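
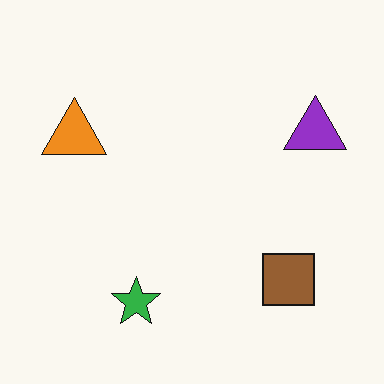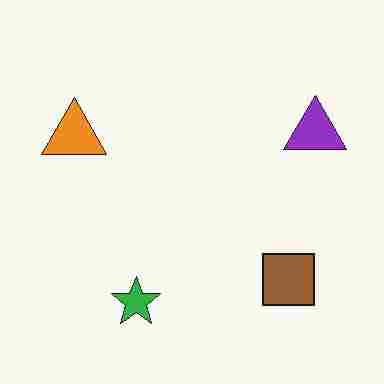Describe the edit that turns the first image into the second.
The transformation is: heavily JPEG-compressed with obvious blocking artifacts.

Blocky 8×8 compression artifacts appear around shape edges and the flat background shows ringing — characteristic JPEG degradation.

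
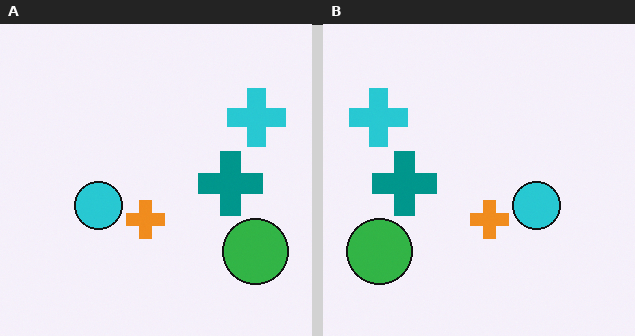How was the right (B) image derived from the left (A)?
This is the original image flipped horizontally (left ↔ right).

The cyan cross is in the top-right of the left (A) image and the top-left of the right (B) — shapes on opposite sides of the vertical midline have swapped in a mirror flip.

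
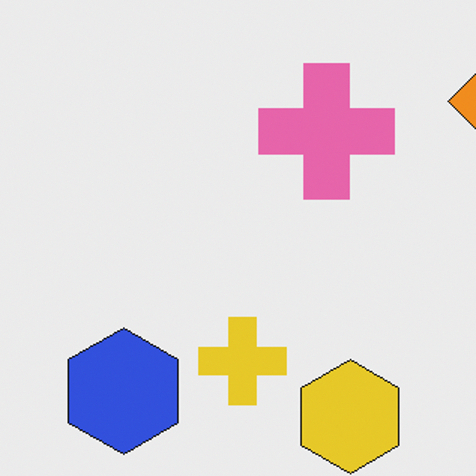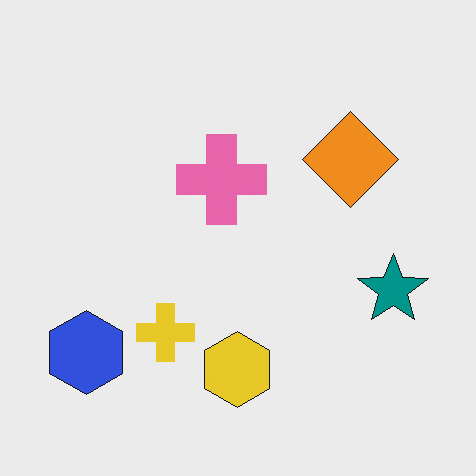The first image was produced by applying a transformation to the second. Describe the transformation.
The first image is the second cropped to a modestly smaller region and rescaled.

The visible shapes are larger and the field of view is narrower; shapes near the original edges may be partly or wholly outside the frame — a crop-and-rescale.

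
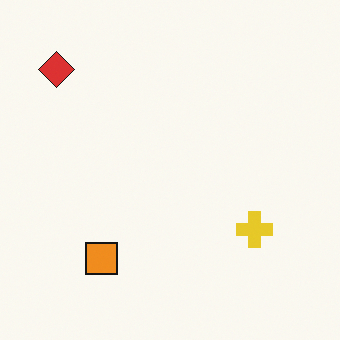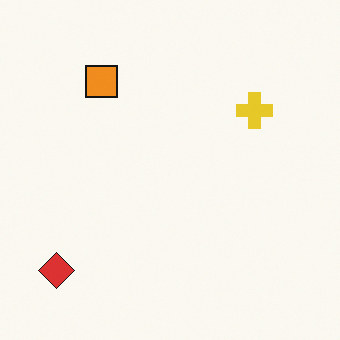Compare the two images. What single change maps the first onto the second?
The image was flipped vertically (top ↔ bottom).

The red diamond is in the top-left of the first image and the bottom-left of the second — shapes on opposite sides of the horizontal midline have swapped in a mirror flip.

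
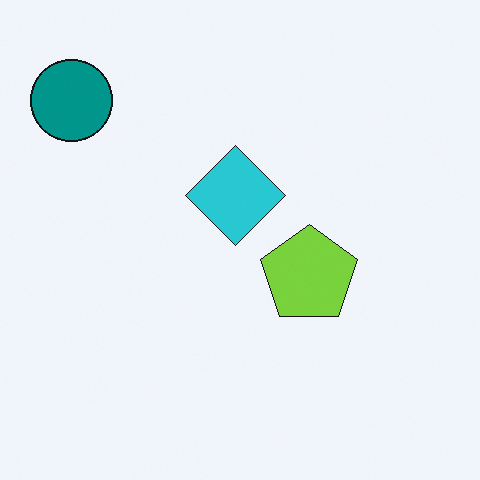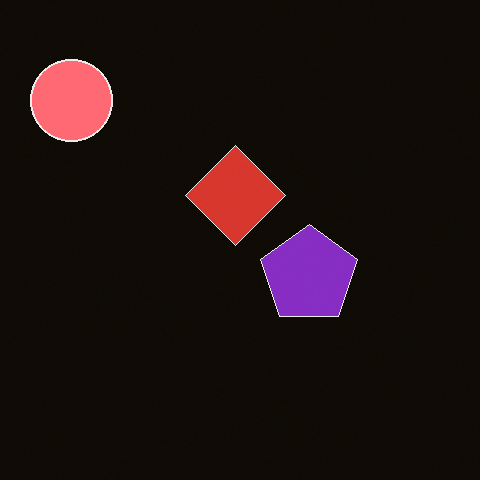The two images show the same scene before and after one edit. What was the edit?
The second image is the first color-inverted (negative).

The light background has become dark and every shape's color is its complement — a photographic negative.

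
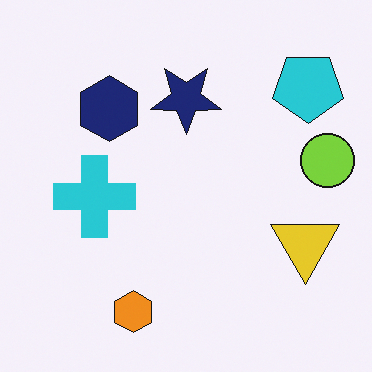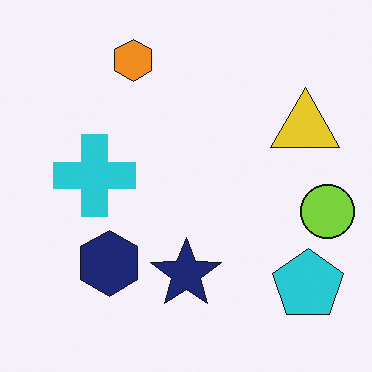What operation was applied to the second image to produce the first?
The first image is the second flipped vertically (top ↔ bottom).

The orange hexagon is in the top of the second image and the bottom of the first — shapes on opposite sides of the horizontal midline have swapped in a mirror flip.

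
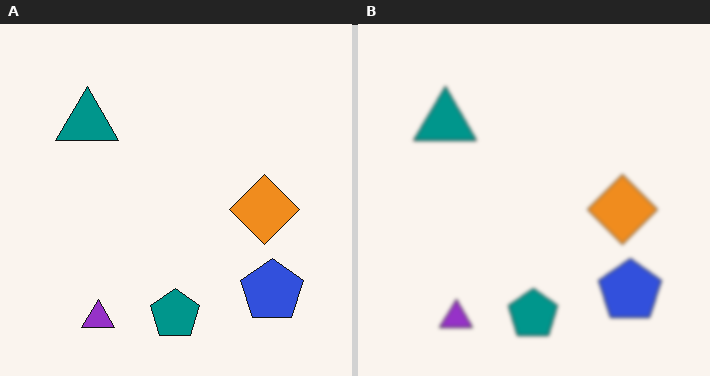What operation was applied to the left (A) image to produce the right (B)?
It was lightly blurred.

Shape edges and outlines are uniformly softened across the whole image.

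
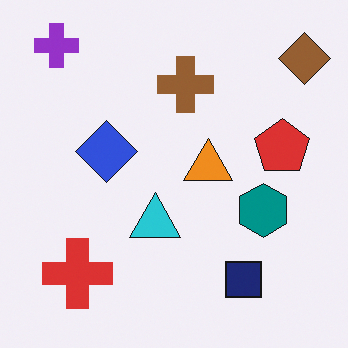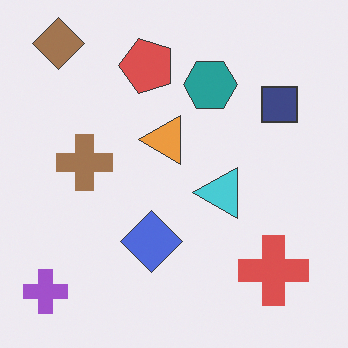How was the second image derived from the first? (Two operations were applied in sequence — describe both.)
Rotated 90° counter-clockwise, then given slightly reduced contrast.

The purple cross sits in the top-left of the first image and the bottom-left of the second — consistent with a whole-image 90° counter-clockwise rotation. Tones are pushed toward mid-grey across the whole image — a global contrast change.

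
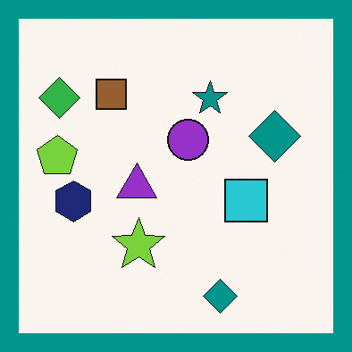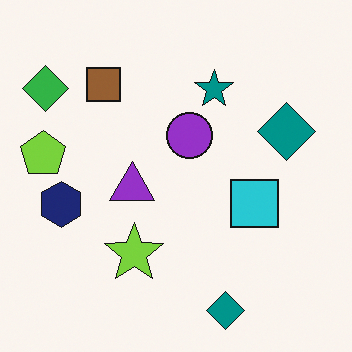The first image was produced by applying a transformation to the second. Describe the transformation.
The first image is the second framed with a teal border.

A solid teal frame runs around the edge of the first image, with the content slightly shrunk inside it.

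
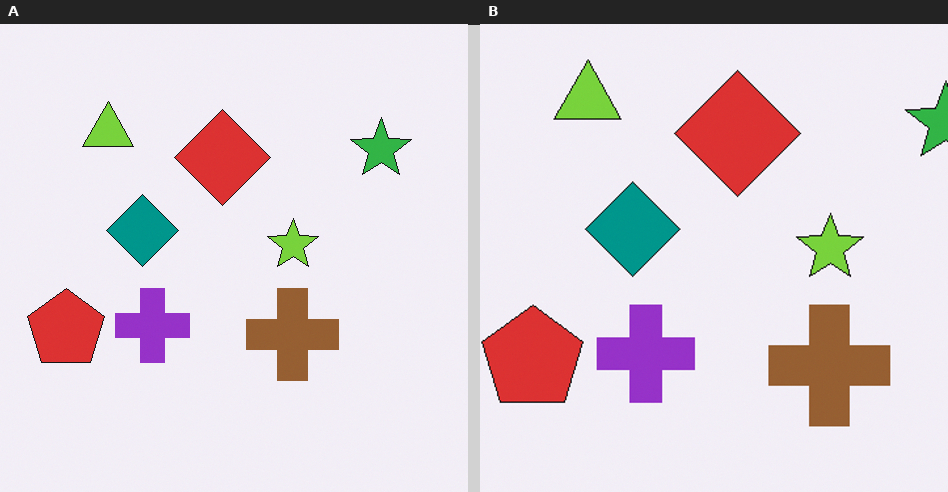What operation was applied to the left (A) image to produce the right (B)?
The right (B) image is the left (A) cropped slightly and scaled back up.

The visible shapes are larger and the field of view is narrower; shapes near the original edges may be partly or wholly outside the frame — a crop-and-rescale.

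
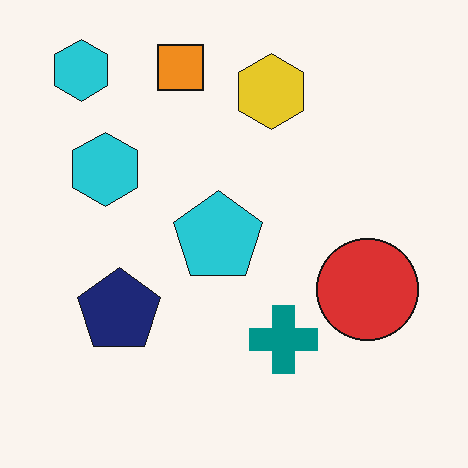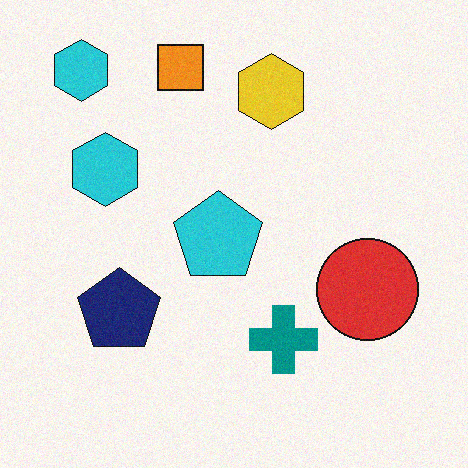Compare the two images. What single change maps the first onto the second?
The second image is the first degraded with subtle gaussian noise.

Random speckle covers the whole image, including the flat background.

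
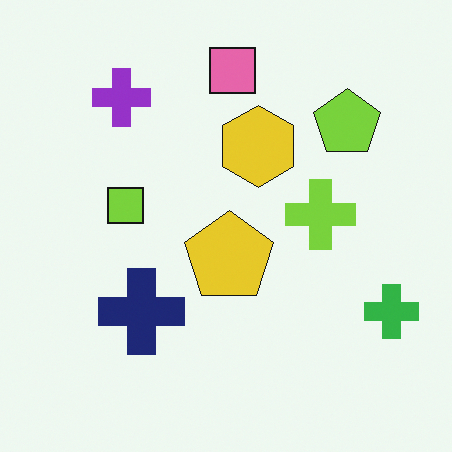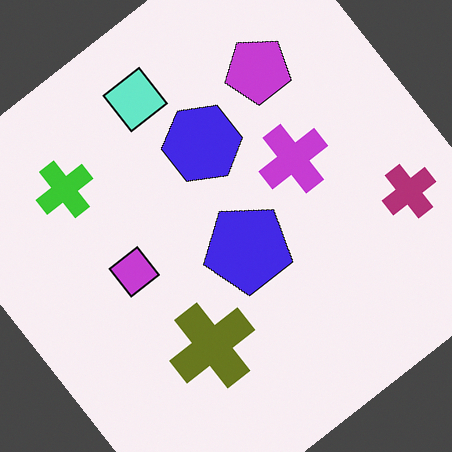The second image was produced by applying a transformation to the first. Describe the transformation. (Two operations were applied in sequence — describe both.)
Rotated counter-clockwise by a large amount — several tens of degrees, then hue-shifted by a large amount.

Every shape is tilted by the same angle and the image corners show triangular fill wedges — a whole-image rotation by a non-right angle. Every shape's color has rotated by the same amount around the hue wheel — a uniform hue shift.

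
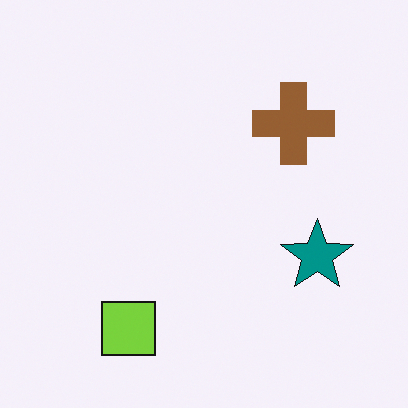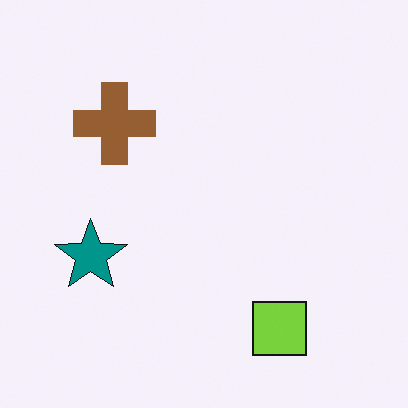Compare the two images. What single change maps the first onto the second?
Flipped horizontally (left ↔ right).

The teal star is in the right of the first image and the left of the second — shapes on opposite sides of the vertical midline have swapped in a mirror flip.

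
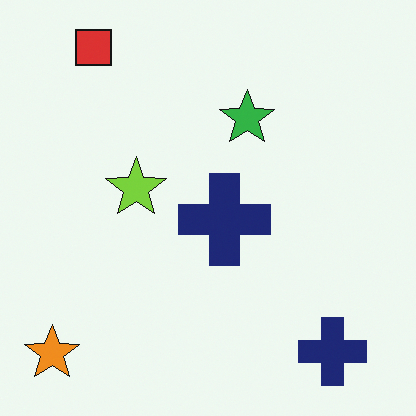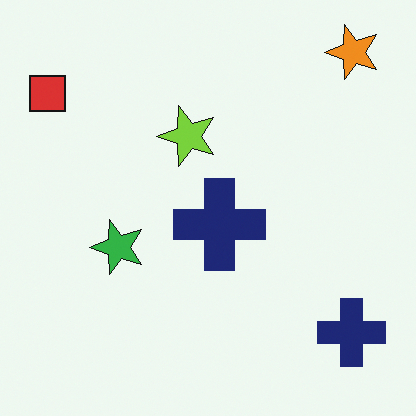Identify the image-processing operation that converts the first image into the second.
The second image is the first transposed (reflected across the top-left ↔ bottom-right diagonal).

Shapes have swapped their row and column positions — what was in the top-right is now in the bottom-left — a diagonal reflection.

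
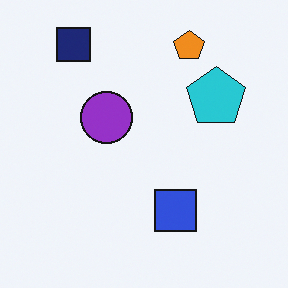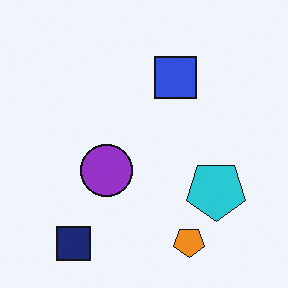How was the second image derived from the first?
This is the original image flipped vertically (top ↔ bottom).

The navy square is in the top-left of the first image and the bottom-left of the second — shapes on opposite sides of the horizontal midline have swapped in a mirror flip.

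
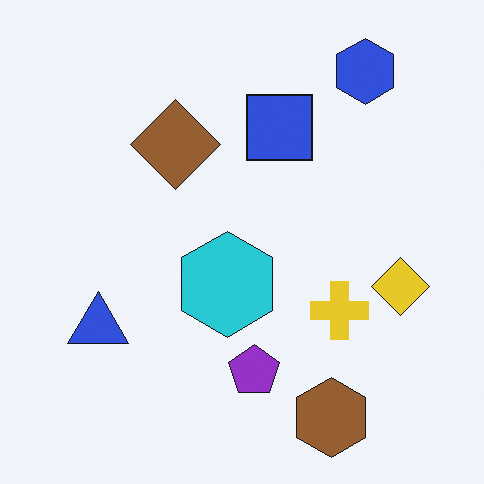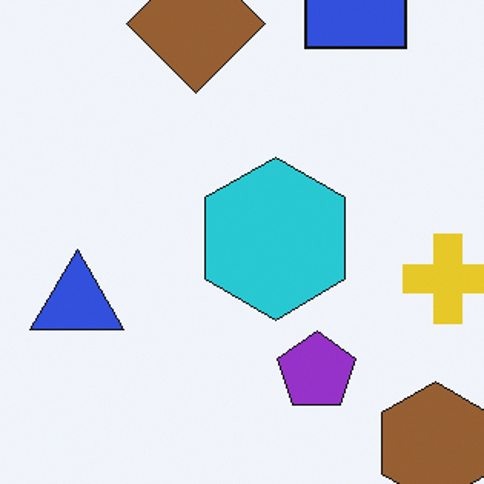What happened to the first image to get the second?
The second image is the first cropped to a modestly smaller region and rescaled.

The visible shapes are larger and the field of view is narrower; shapes near the original edges may be partly or wholly outside the frame — a crop-and-rescale.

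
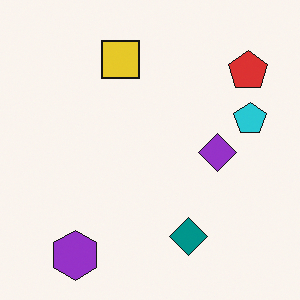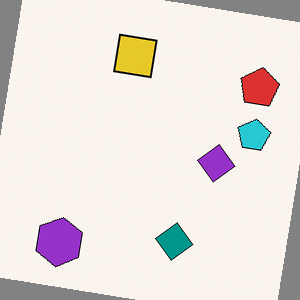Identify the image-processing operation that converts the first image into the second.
The image was rotated clockwise by a few degrees.

Every shape is tilted by the same angle and the image corners show triangular fill wedges — a whole-image rotation by a non-right angle.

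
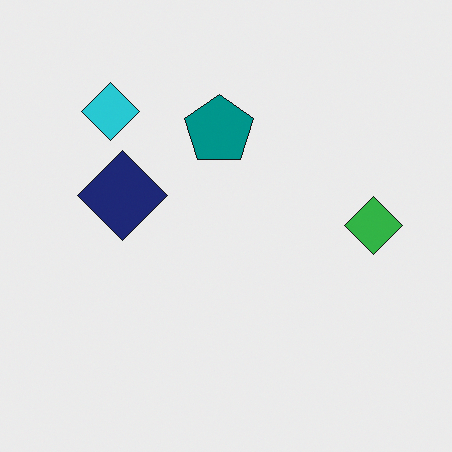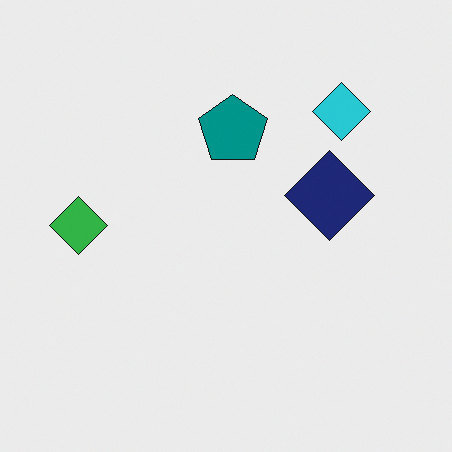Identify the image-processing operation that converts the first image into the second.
The transformation is: flipped horizontally (left ↔ right).

The green diamond is in the right of the first image and the left of the second — shapes on opposite sides of the vertical midline have swapped in a mirror flip.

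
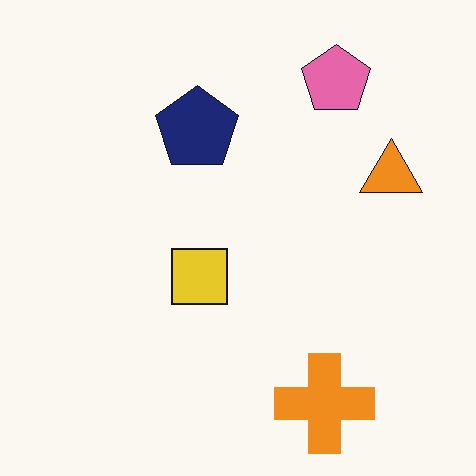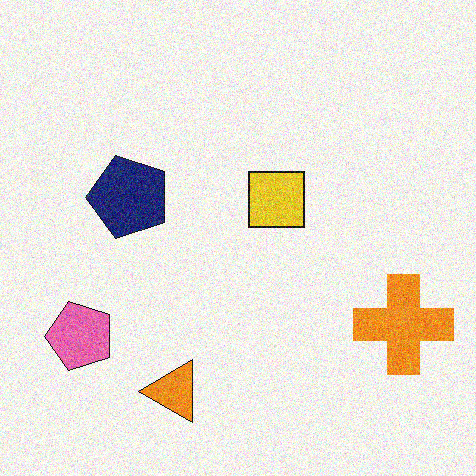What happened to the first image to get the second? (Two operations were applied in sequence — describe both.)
The image was transposed (reflected across the top-left ↔ bottom-right diagonal), then degraded with moderate additive noise.

Shapes have swapped their row and column positions — what was in the top-right is now in the bottom-left — a diagonal reflection. Random speckle covers the whole image, including the flat background.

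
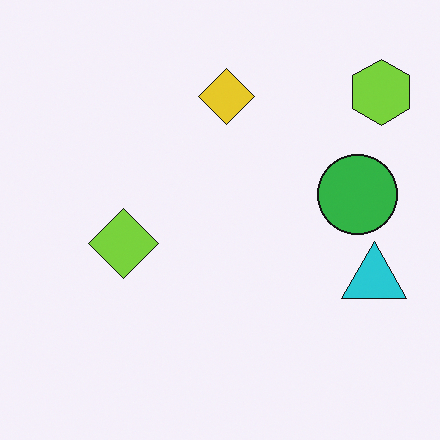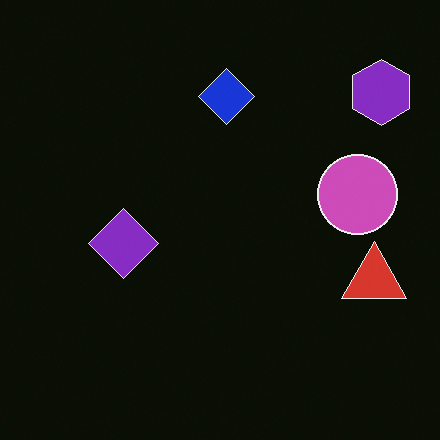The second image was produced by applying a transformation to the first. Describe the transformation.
The image was color-inverted (negative).

The light background has become dark and every shape's color is its complement — a photographic negative.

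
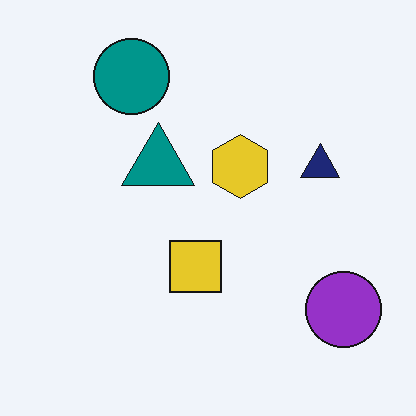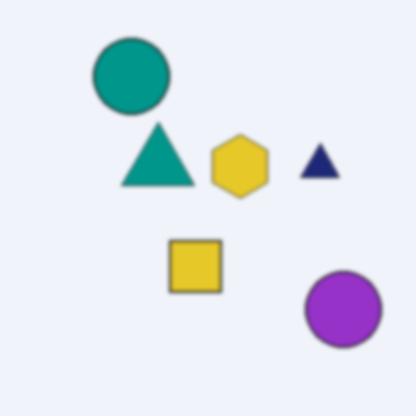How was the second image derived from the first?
The transformation is: given a subtle gaussian blur.

Shape edges and outlines are uniformly softened across the whole image.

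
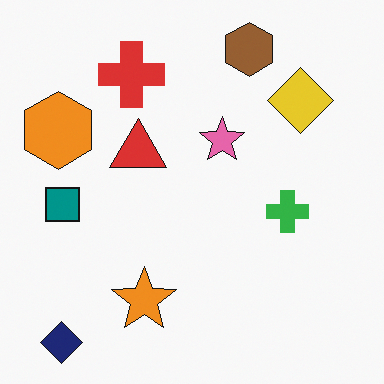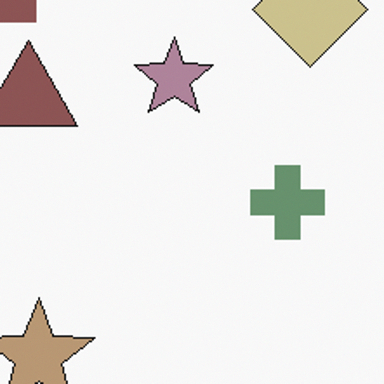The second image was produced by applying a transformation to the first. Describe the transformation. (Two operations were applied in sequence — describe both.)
The image was heavily desaturated, then cropped tightly and scaled back up.

All colors are more muted and greyish — a global saturation change. The visible shapes are larger and the field of view is narrower; shapes near the original edges may be partly or wholly outside the frame — a crop-and-rescale.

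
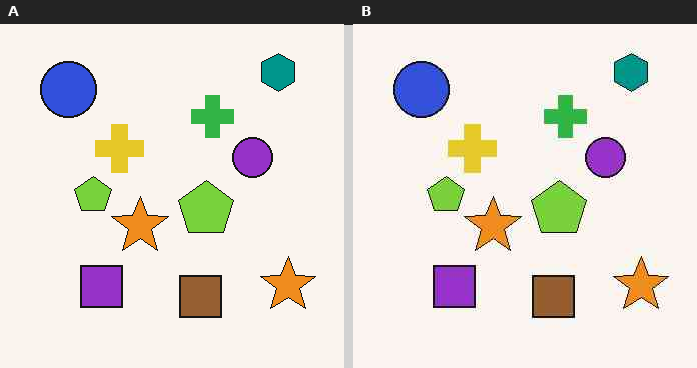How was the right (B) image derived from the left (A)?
The right (B) image is the left (A) JPEG-compressed with visible artifacts.

Blocky 8×8 compression artifacts appear around shape edges and the flat background shows ringing — characteristic JPEG degradation.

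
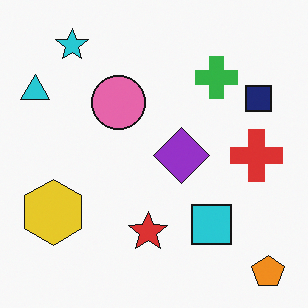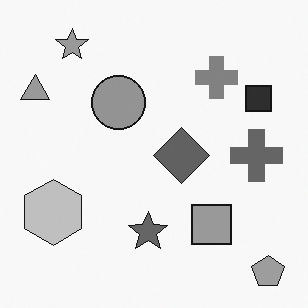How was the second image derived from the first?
The second image is the first converted to grayscale.

All color is removed — every shape is now a shade of grey.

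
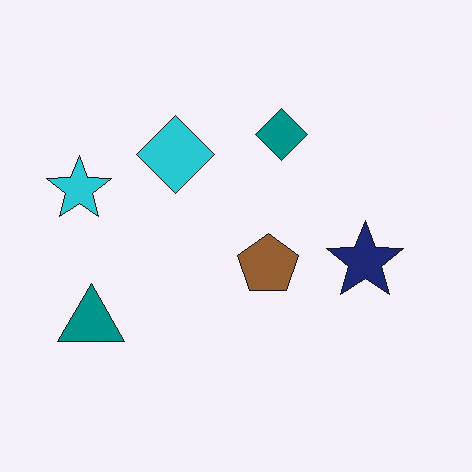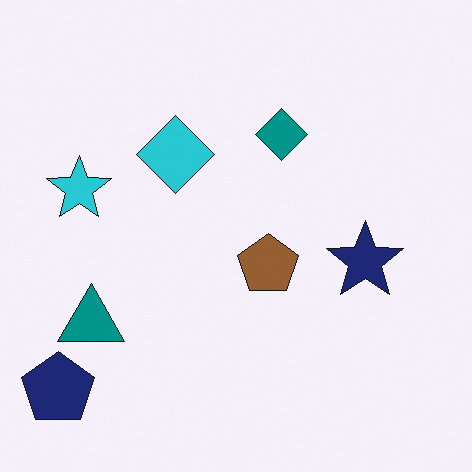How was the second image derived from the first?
The second image is the first overlaid with an additional navy pentagon.

A navy pentagon appears in the second image that is absent from the first.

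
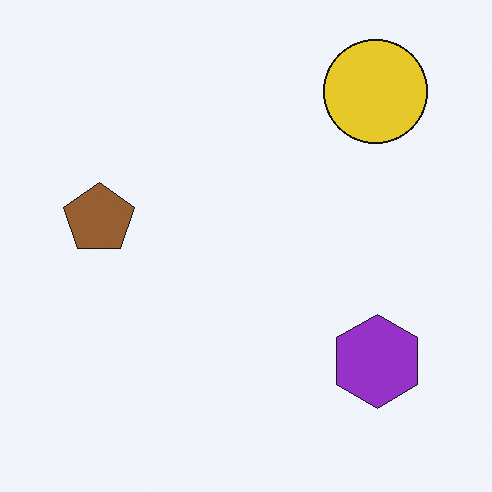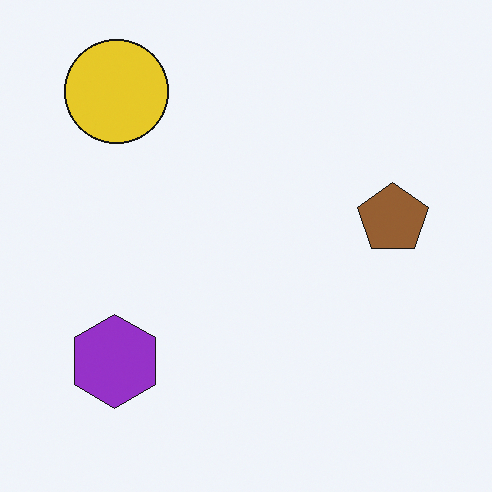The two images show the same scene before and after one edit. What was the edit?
Flipped horizontally (left ↔ right).

The brown pentagon is in the left of the first image and the right of the second — shapes on opposite sides of the vertical midline have swapped in a mirror flip.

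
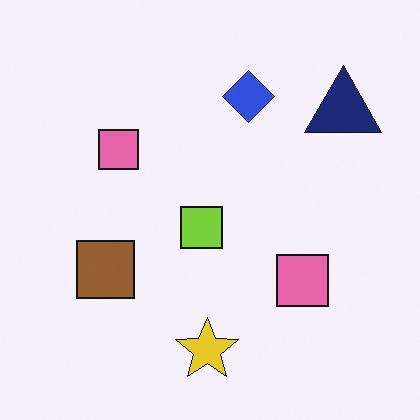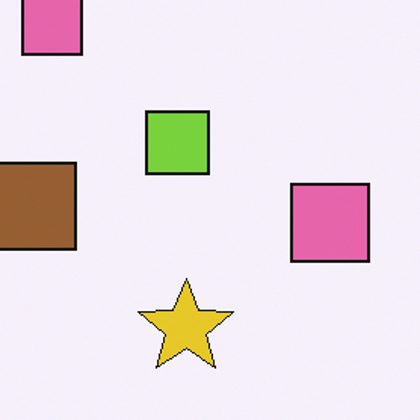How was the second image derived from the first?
Cropped to a modestly smaller region and rescaled.

The visible shapes are larger and the field of view is narrower; shapes near the original edges may be partly or wholly outside the frame — a crop-and-rescale.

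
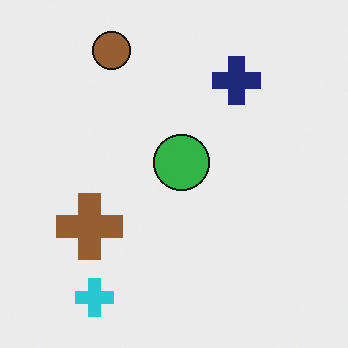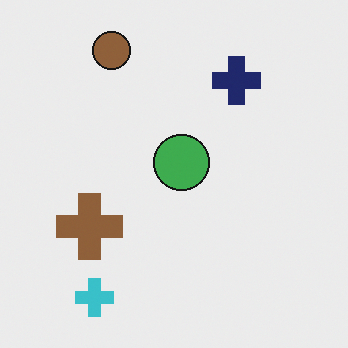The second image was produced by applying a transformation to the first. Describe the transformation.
The second image is the first slightly desaturated.

All colors are more muted and greyish — a global saturation change.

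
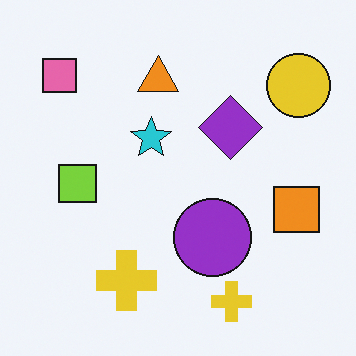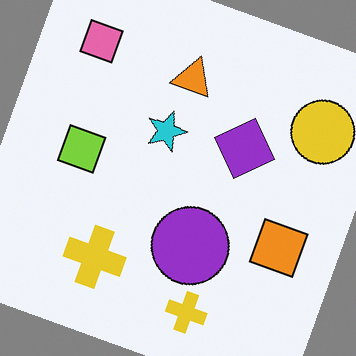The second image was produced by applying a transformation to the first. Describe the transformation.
The transformation is: rotated clockwise by a clearly visible amount.

Every shape is tilted by the same angle and the image corners show triangular fill wedges — a whole-image rotation by a non-right angle.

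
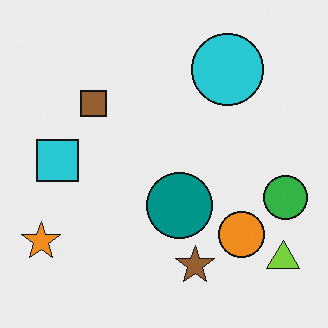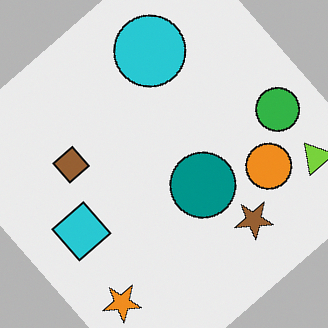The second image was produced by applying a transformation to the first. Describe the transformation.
It was rotated counter-clockwise by a large amount — several tens of degrees.

Every shape is tilted by the same angle and the image corners show triangular fill wedges — a whole-image rotation by a non-right angle.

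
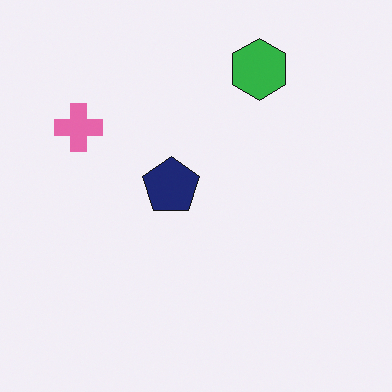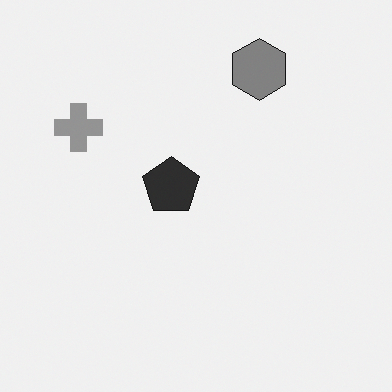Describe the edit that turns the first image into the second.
It was converted to grayscale.

All color is removed — every shape is now a shade of grey.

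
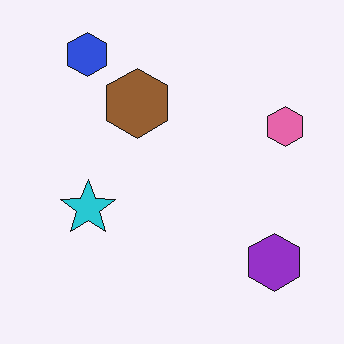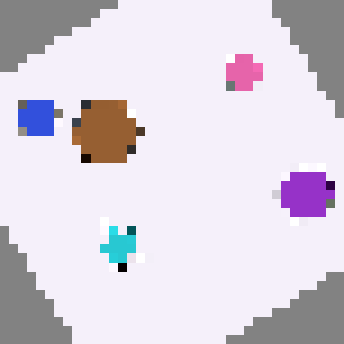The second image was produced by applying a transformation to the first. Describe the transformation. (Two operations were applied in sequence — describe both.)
Rotated counter-clockwise by a large amount — several tens of degrees, then heavily pixelated into large blocks.

Every shape is tilted by the same angle and the image corners show triangular fill wedges — a whole-image rotation by a non-right angle. Shapes are reduced to large square blocks; fine edges and outlines are lost — a downscale-then-upscale (mosaic) effect.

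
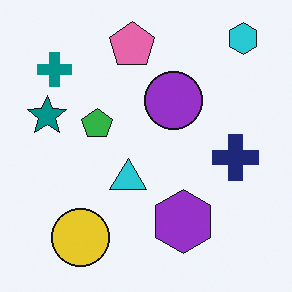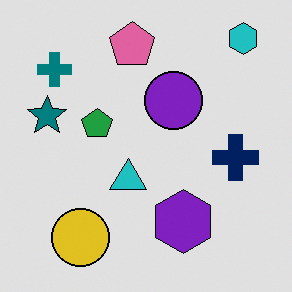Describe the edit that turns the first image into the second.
Posterized to a reduced palette.

Each flat color has snapped to a coarser quantized level — most visibly, the near-white background has dropped to a flat grey.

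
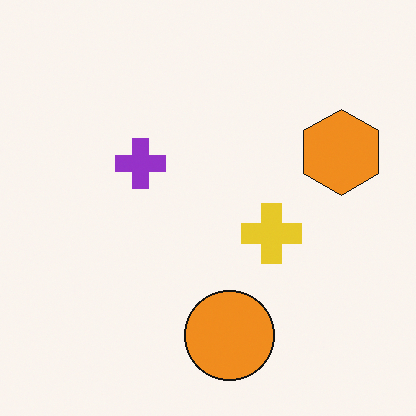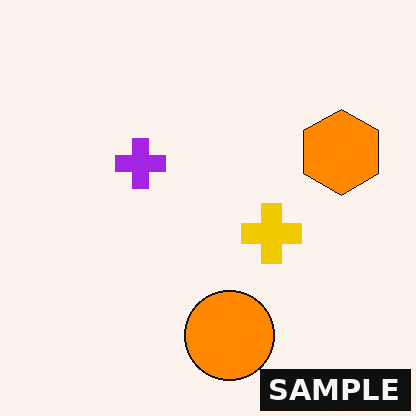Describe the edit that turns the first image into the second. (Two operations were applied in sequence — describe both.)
Slightly oversaturated, then watermarked with the text "SAMPLE" in the lower-right corner.

All colors are more vivid — a global saturation change. A dark label reading "SAMPLE" appears in the lower-right corner.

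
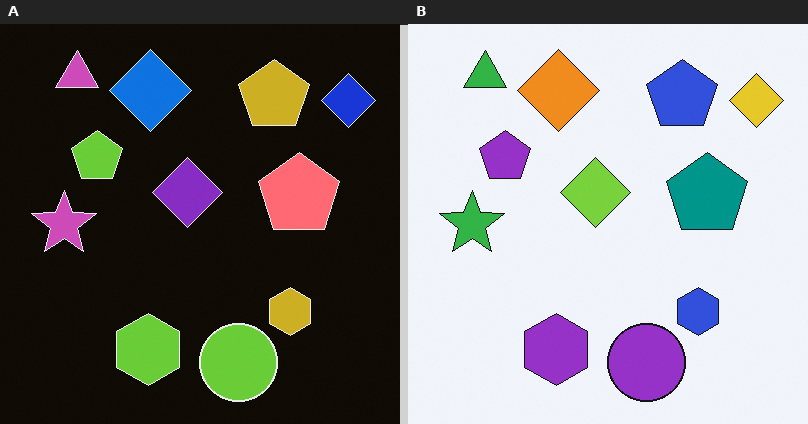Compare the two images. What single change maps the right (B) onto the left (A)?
The image was color-inverted (negative).

The light background has become dark and every shape's color is its complement — a photographic negative.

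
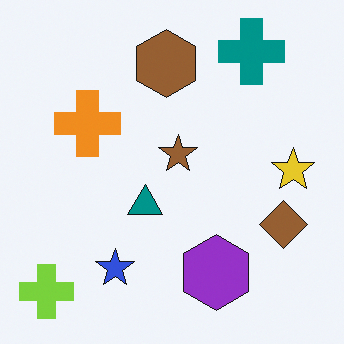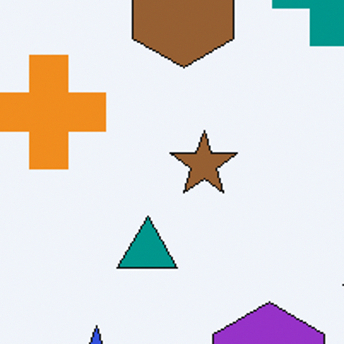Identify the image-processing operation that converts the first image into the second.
The transformation is: cropped to a noticeably smaller region and rescaled.

The visible shapes are larger and the field of view is narrower; shapes near the original edges may be partly or wholly outside the frame — a crop-and-rescale.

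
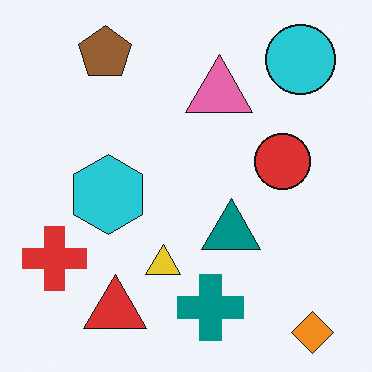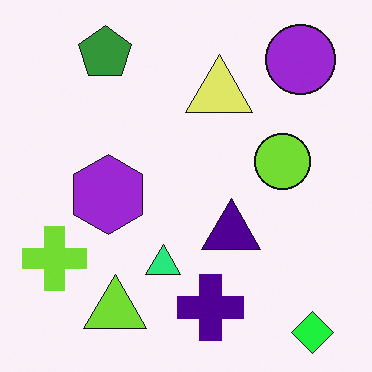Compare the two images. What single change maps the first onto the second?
The second image is the first hue-shifted through roughly a third of the color wheel.

Every shape's color has rotated by the same amount around the hue wheel — a uniform hue shift.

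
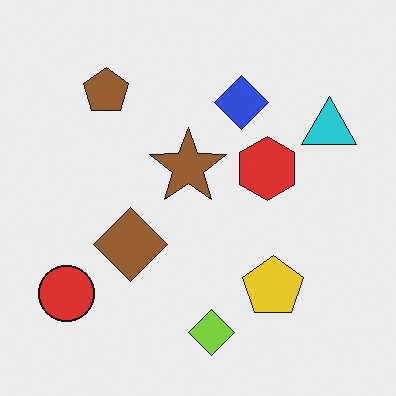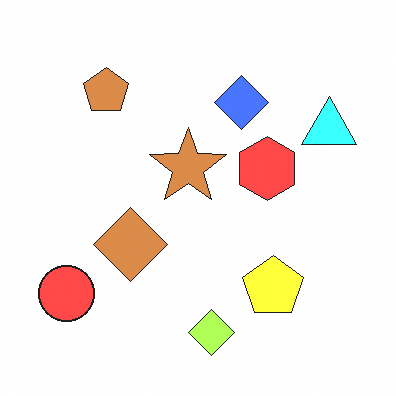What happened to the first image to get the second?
The image was noticeably brightened.

Every pixel — background and shapes alike — is uniformly brightened.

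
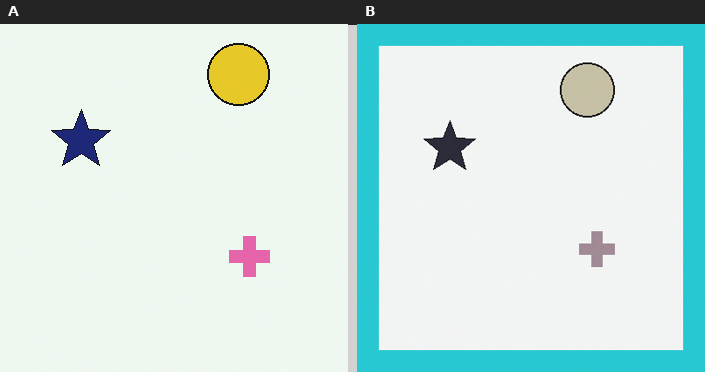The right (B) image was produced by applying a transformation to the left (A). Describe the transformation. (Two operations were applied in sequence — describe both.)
This is the original image heavily desaturated, then framed with a cyan border.

All colors are more muted and greyish — a global saturation change. A solid cyan frame runs around the edge of the right (B) image, with the content slightly shrunk inside it.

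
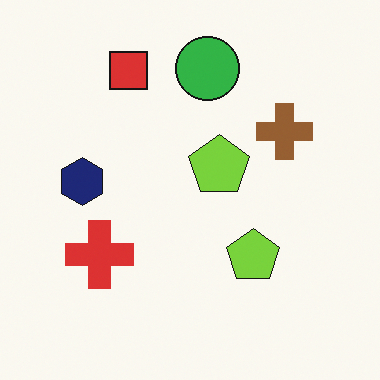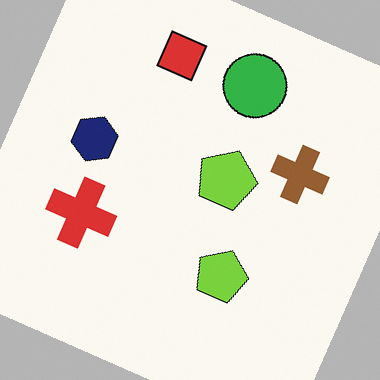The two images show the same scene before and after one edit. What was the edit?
The transformation is: rotated clockwise by a moderate amount.

Every shape is tilted by the same angle and the image corners show triangular fill wedges — a whole-image rotation by a non-right angle.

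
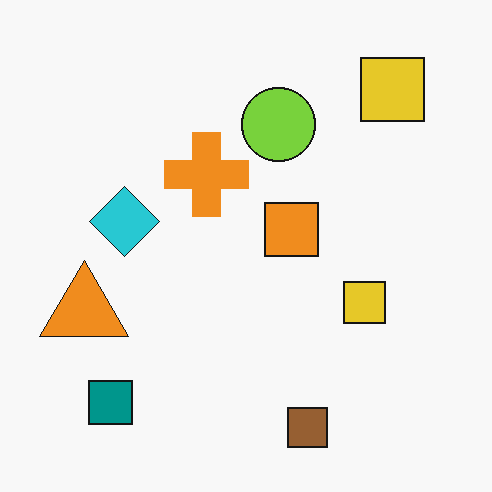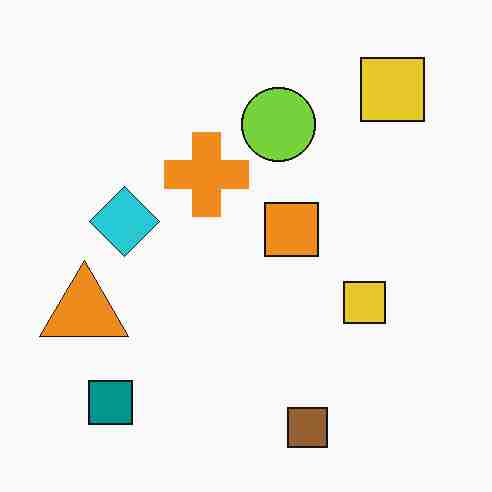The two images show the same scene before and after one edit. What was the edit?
The second image is the first degraded with heavy JPEG compression.

Blocky 8×8 compression artifacts appear around shape edges and the flat background shows ringing — characteristic JPEG degradation.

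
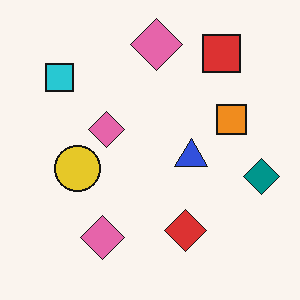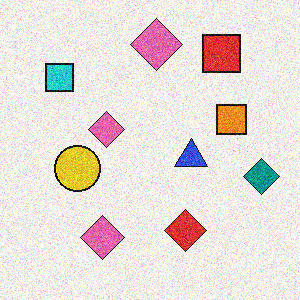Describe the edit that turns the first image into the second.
The second image is the first degraded with visible gaussian noise.

Random speckle covers the whole image, including the flat background.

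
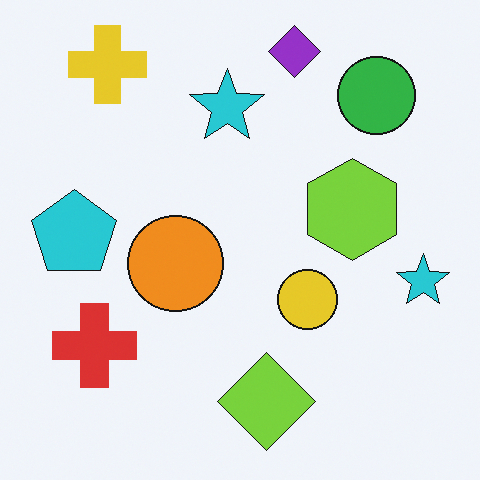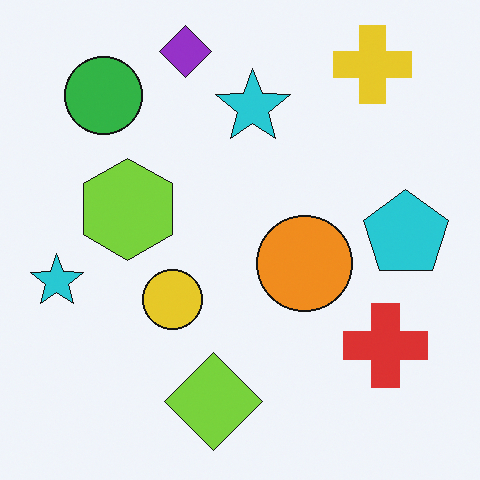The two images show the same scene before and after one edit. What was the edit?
The image was flipped horizontally (left ↔ right).

The cyan pentagon is in the left of the first image and the right of the second — shapes on opposite sides of the vertical midline have swapped in a mirror flip.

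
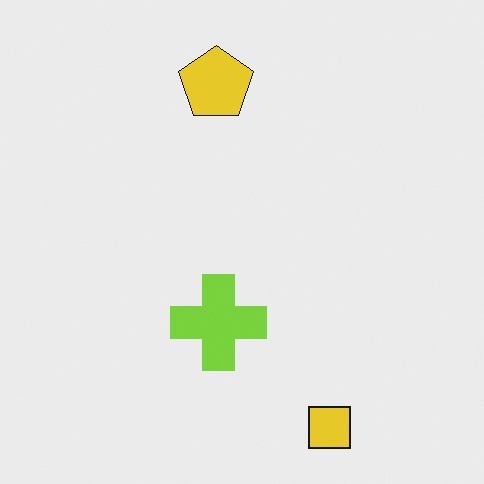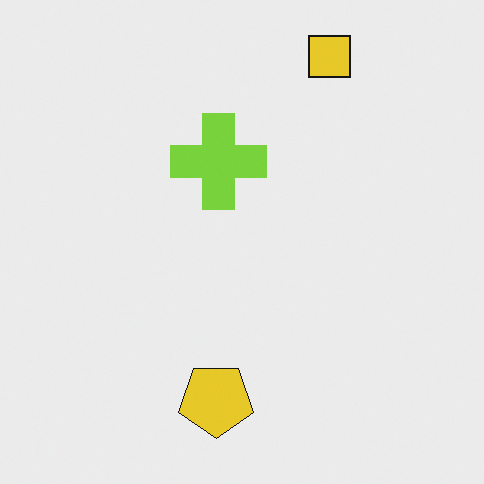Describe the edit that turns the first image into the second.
The transformation is: flipped vertically (top ↔ bottom).

The yellow square is in the bottom-right of the first image and the top-right of the second — shapes on opposite sides of the horizontal midline have swapped in a mirror flip.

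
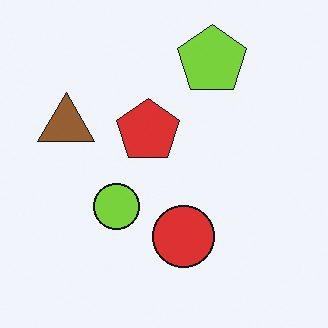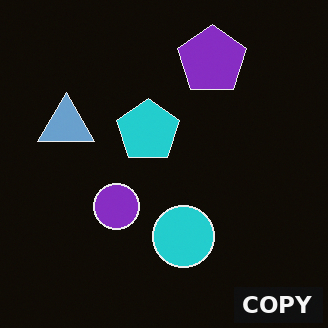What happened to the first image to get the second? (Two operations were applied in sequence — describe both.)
It was color-inverted (negative), then watermarked with the text "COPY" in the lower-right corner.

The light background has become dark and every shape's color is its complement — a photographic negative. A dark label reading "COPY" appears in the lower-right corner.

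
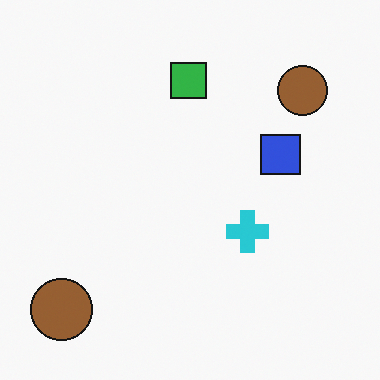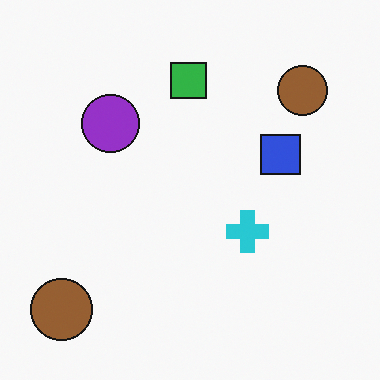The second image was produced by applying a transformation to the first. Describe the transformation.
The second image is the first overlaid with an additional purple circle.

A purple circle appears in the second image that is absent from the first.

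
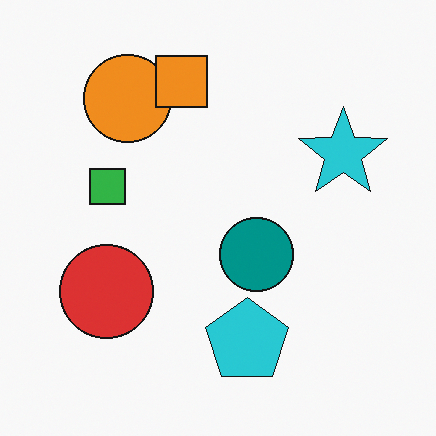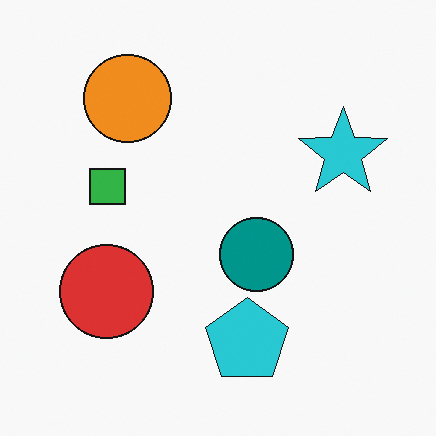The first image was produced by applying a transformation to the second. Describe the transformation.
The transformation is: overlaid with an additional orange square.

An orange square appears in the first image that is absent from the second.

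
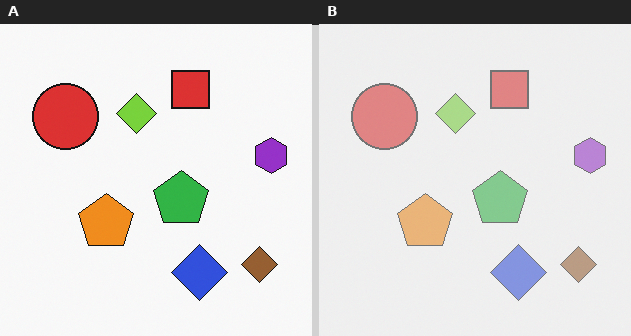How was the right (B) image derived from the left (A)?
The image was given much lower contrast.

Tones are pushed toward mid-grey across the whole image — a global contrast change.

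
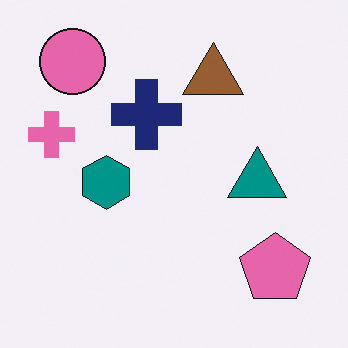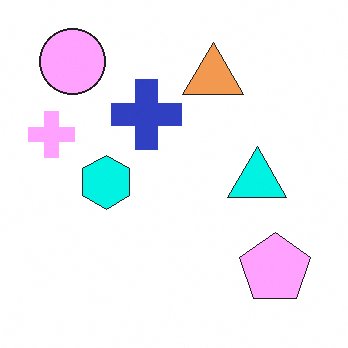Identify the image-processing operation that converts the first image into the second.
This is the original image brightened a lot.

Every pixel — background and shapes alike — is uniformly brightened.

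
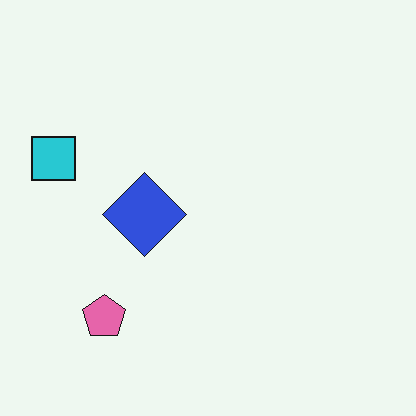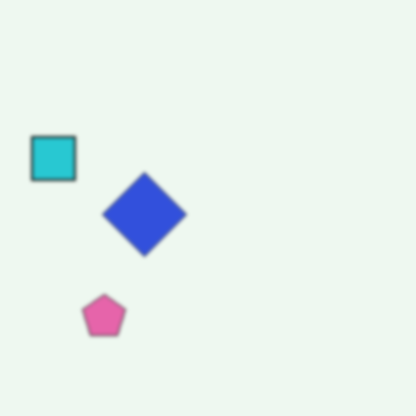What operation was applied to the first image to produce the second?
The image was slightly softened.

Shape edges and outlines are uniformly softened across the whole image.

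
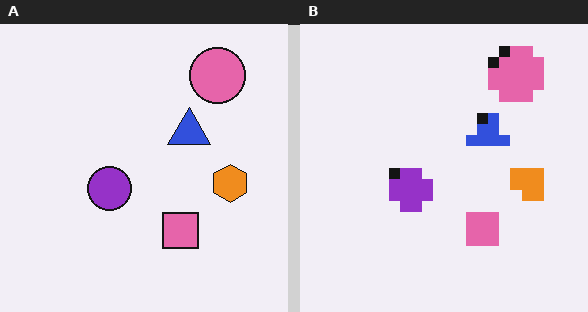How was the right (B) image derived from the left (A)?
The transformation is: heavily pixelated into large blocks.

Shapes are reduced to large square blocks; fine edges and outlines are lost — a downscale-then-upscale (mosaic) effect.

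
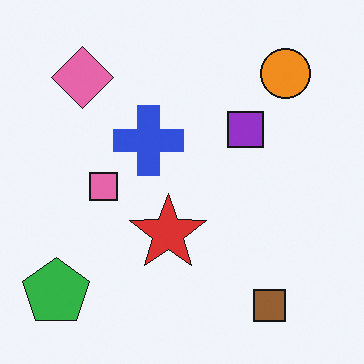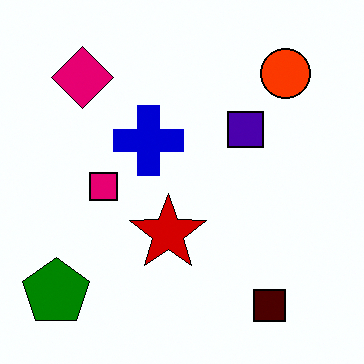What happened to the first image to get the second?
It was boosted in contrast.

Tones are pushed away from mid-grey across the whole image — a global contrast change.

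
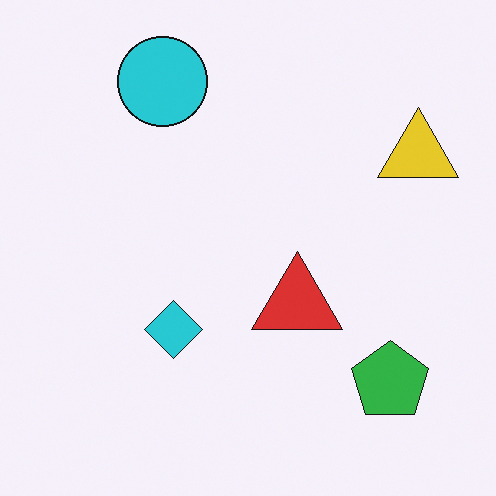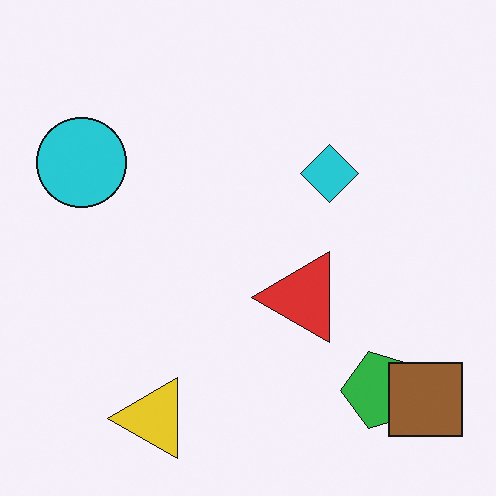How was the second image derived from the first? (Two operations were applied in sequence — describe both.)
Transposed (reflected across the top-left ↔ bottom-right diagonal), then overlaid with an additional brown square.

Shapes have swapped their row and column positions — what was in the top-right is now in the bottom-left — a diagonal reflection. A brown square appears in the second image that is absent from the first.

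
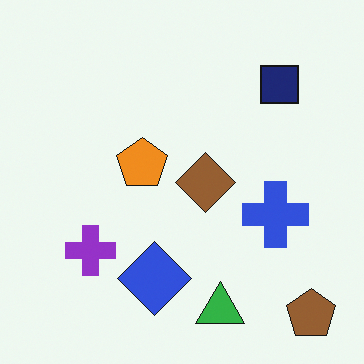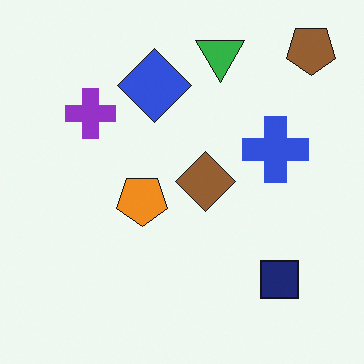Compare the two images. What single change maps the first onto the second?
This is the original image flipped vertically (top ↔ bottom).

The brown pentagon is in the bottom-right of the first image and the top-right of the second — shapes on opposite sides of the horizontal midline have swapped in a mirror flip.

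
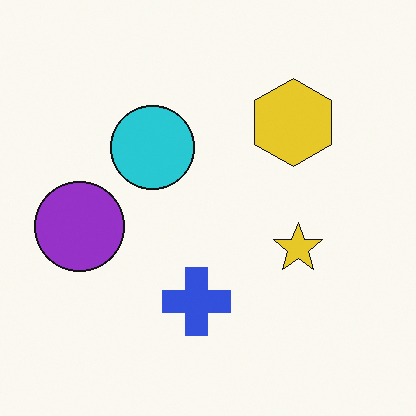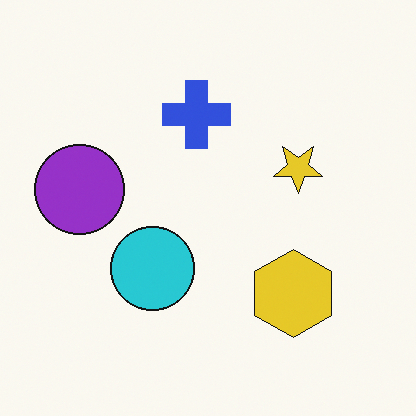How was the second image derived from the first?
This is the original image flipped vertically (top ↔ bottom).

The blue cross is in the bottom of the first image and the top of the second — shapes on opposite sides of the horizontal midline have swapped in a mirror flip.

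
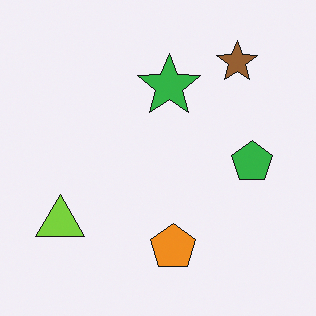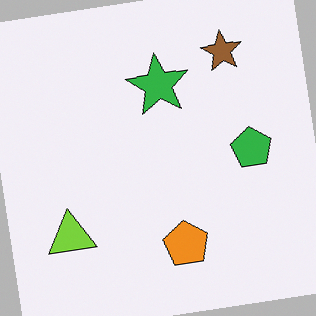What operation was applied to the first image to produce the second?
The image was rotated counter-clockwise by a slight angle.

Every shape is tilted by the same angle and the image corners show triangular fill wedges — a whole-image rotation by a non-right angle.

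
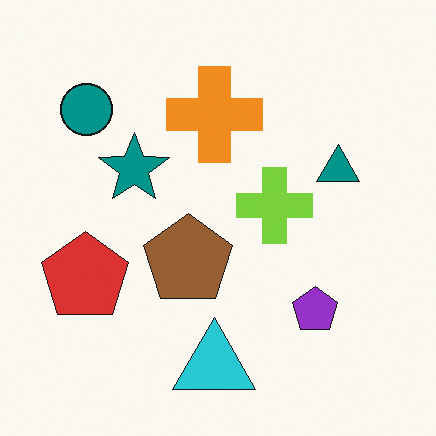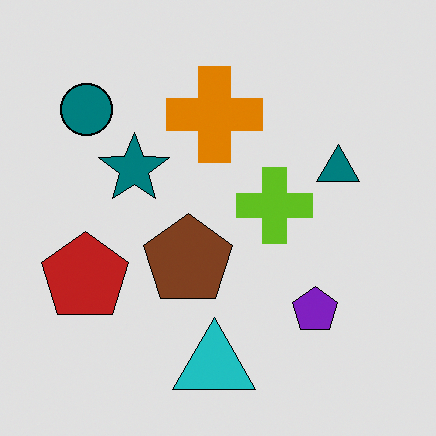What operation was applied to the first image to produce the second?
This is the original image moderately posterized.

Each flat color has snapped to a coarser quantized level — most visibly, the near-white background has dropped to a flat grey.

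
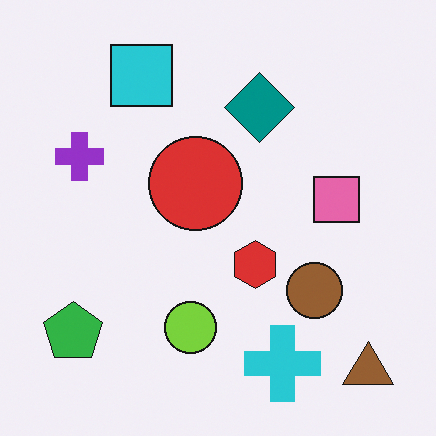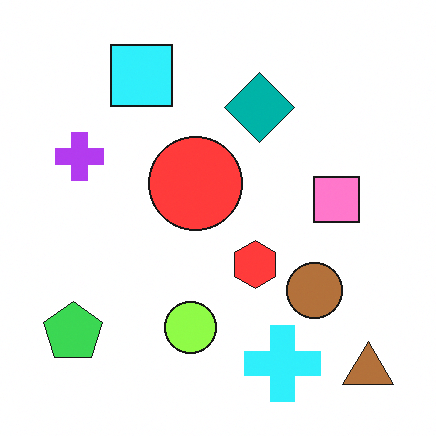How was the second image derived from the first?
The transformation is: slightly brightened.

Every pixel — background and shapes alike — is uniformly brightened.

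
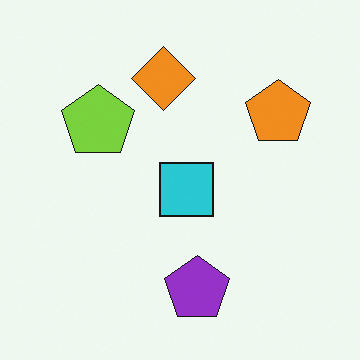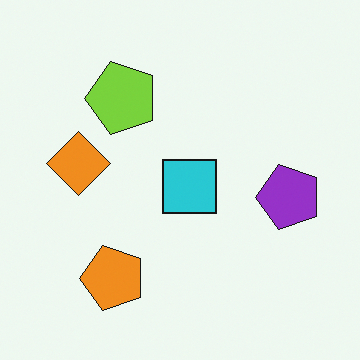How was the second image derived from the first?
The transformation is: transposed (reflected across the top-left ↔ bottom-right diagonal).

Shapes have swapped their row and column positions — what was in the top-right is now in the bottom-left — a diagonal reflection.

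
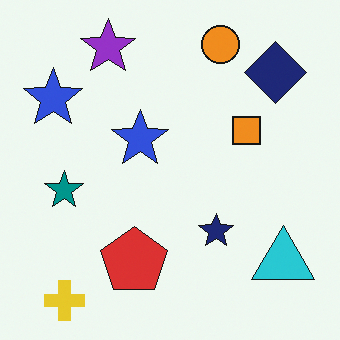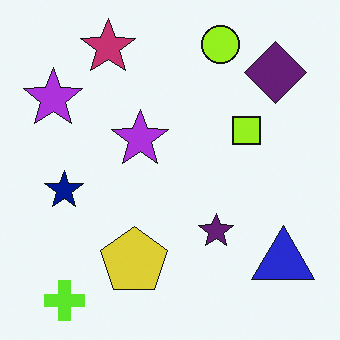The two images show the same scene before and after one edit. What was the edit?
Hue-shifted by a small amount.

Every shape's color has rotated by the same amount around the hue wheel — a uniform hue shift.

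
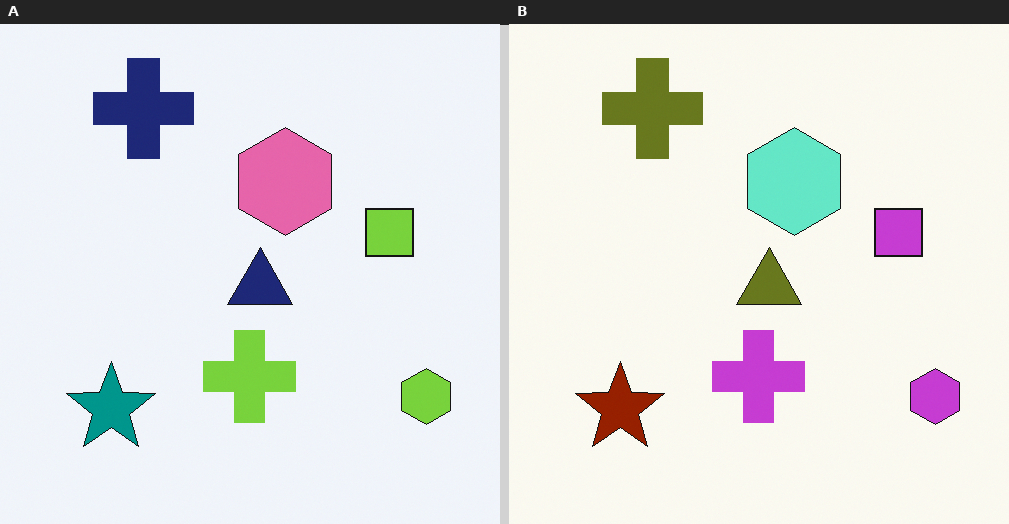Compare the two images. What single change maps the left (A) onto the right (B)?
It was hue-shifted through roughly half the color wheel.

Every shape's color has rotated by the same amount around the hue wheel — a uniform hue shift.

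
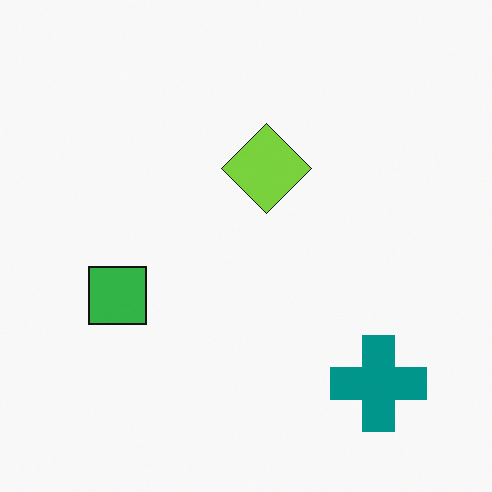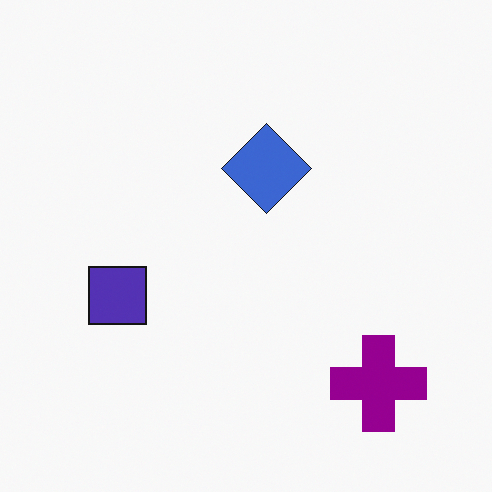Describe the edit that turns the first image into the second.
The image was hue-shifted through roughly a third of the color wheel.

Every shape's color has rotated by the same amount around the hue wheel — a uniform hue shift.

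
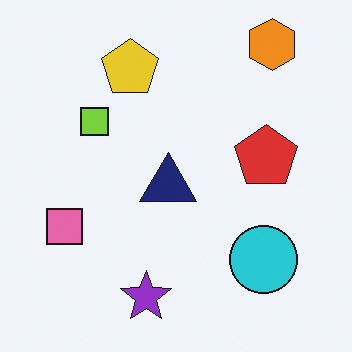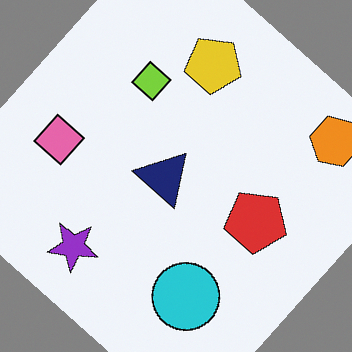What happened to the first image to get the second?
The transformation is: rotated clockwise by a large amount — several tens of degrees.

Every shape is tilted by the same angle and the image corners show triangular fill wedges — a whole-image rotation by a non-right angle.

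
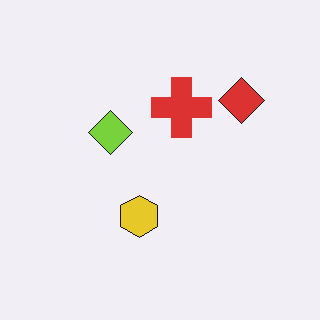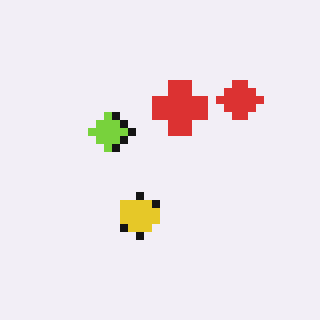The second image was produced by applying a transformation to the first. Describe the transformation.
The transformation is: moderately pixelated.

Shapes are reduced to large square blocks; fine edges and outlines are lost — a downscale-then-upscale (mosaic) effect.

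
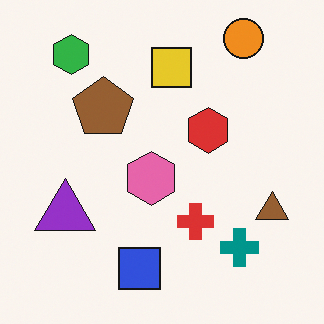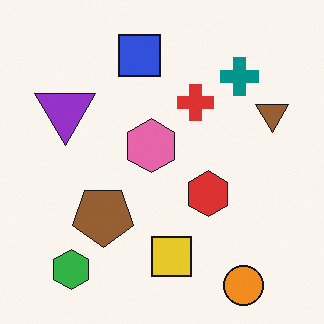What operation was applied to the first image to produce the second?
The second image is the first flipped vertically (top ↔ bottom).

The orange circle is in the top-right of the first image and the bottom-right of the second — shapes on opposite sides of the horizontal midline have swapped in a mirror flip.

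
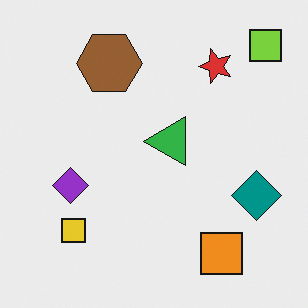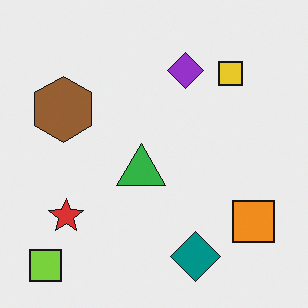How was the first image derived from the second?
Transposed (reflected across the top-left ↔ bottom-right diagonal).

Shapes have swapped their row and column positions — what was in the top-right is now in the bottom-left — a diagonal reflection.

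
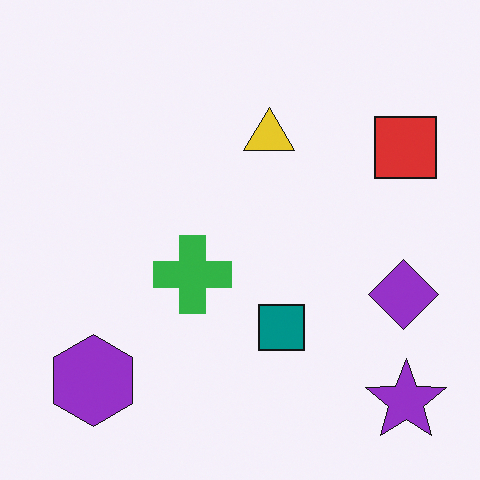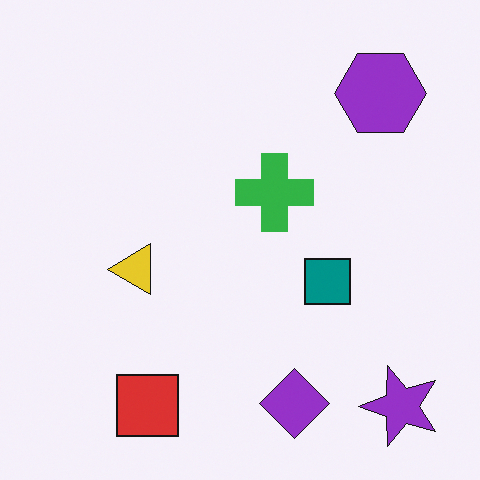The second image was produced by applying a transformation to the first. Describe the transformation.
The second image is the first transposed (reflected across the top-left ↔ bottom-right diagonal).

Shapes have swapped their row and column positions — what was in the top-right is now in the bottom-left — a diagonal reflection.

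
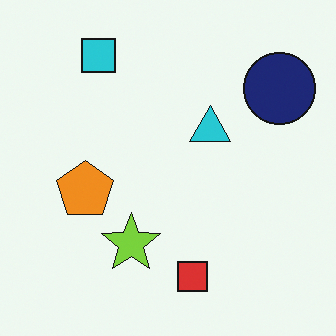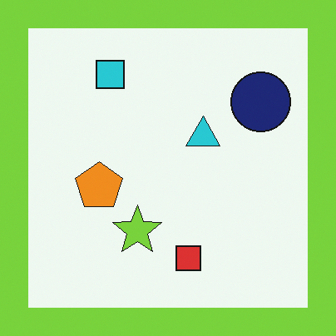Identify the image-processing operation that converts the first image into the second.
It was framed with a lime border.

A solid lime frame runs around the edge of the second image, with the content slightly shrunk inside it.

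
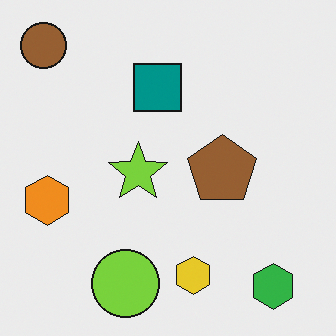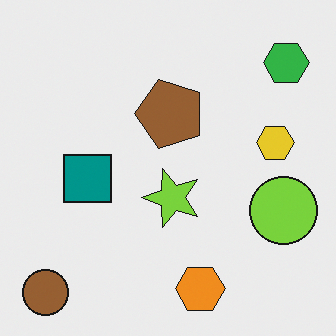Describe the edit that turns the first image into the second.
This is the original image rotated 90° counter-clockwise.

The brown circle sits in the top-left of the first image and the bottom-left of the second — consistent with a whole-image 90° counter-clockwise rotation.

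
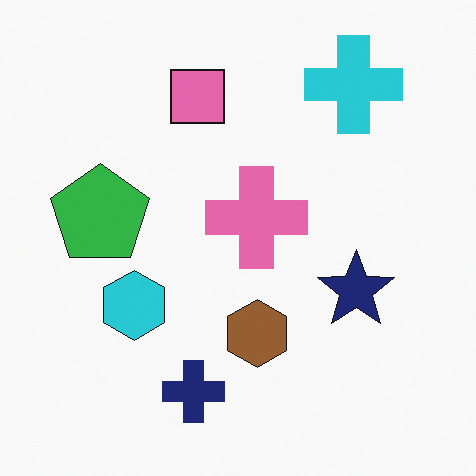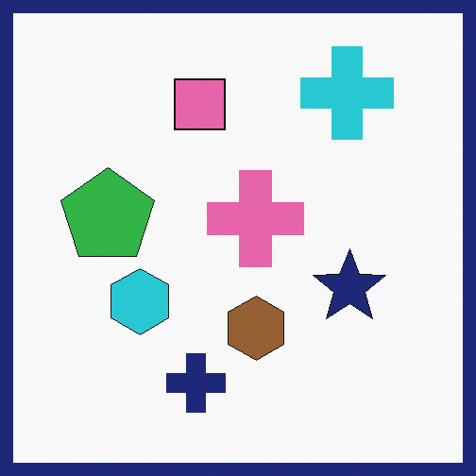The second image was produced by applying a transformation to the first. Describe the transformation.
The transformation is: framed with a navy border.

A solid navy frame runs around the edge of the second image, with the content slightly shrunk inside it.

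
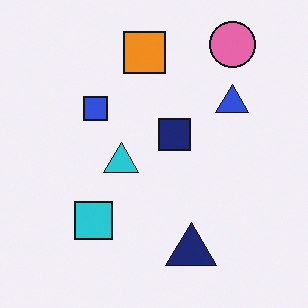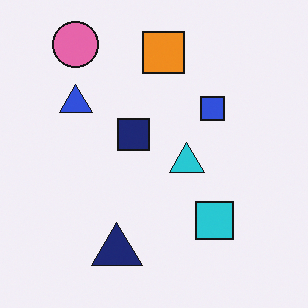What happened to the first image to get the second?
The image was flipped horizontally (left ↔ right).

The pink circle is in the top-right of the first image and the top-left of the second — shapes on opposite sides of the vertical midline have swapped in a mirror flip.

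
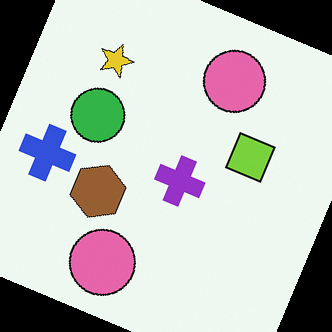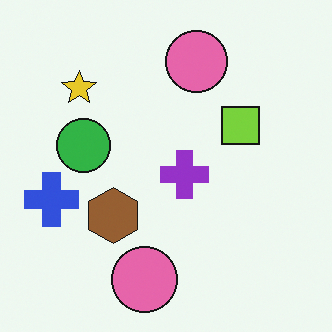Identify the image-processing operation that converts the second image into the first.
This is the original image rotated clockwise by a moderate amount.

Every shape is tilted by the same angle and the image corners show triangular fill wedges — a whole-image rotation by a non-right angle.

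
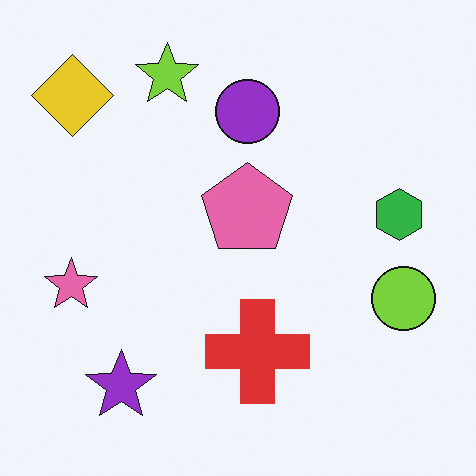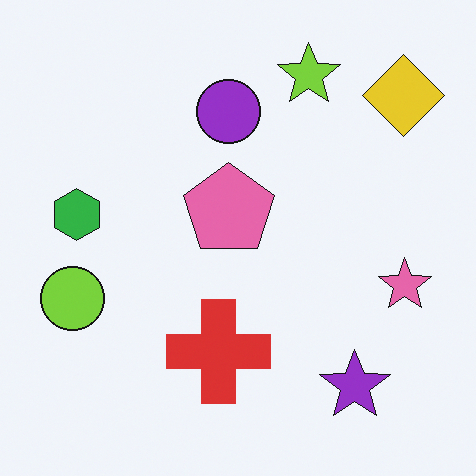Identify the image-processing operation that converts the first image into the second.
The second image is the first flipped horizontally (left ↔ right).

The pink star is in the left of the first image and the right of the second — shapes on opposite sides of the vertical midline have swapped in a mirror flip.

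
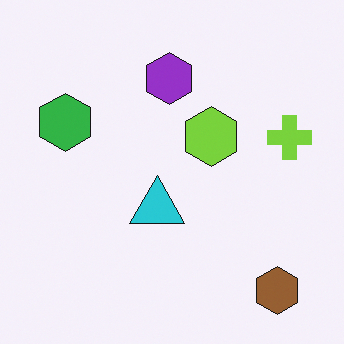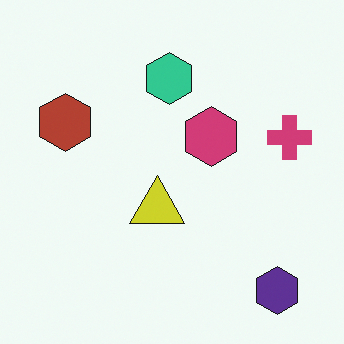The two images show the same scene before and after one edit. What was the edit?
The transformation is: hue-shifted by a large amount.

Every shape's color has rotated by the same amount around the hue wheel — a uniform hue shift.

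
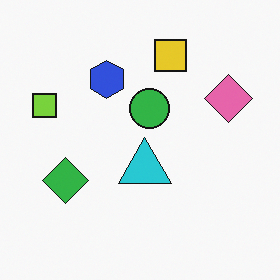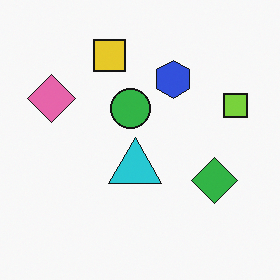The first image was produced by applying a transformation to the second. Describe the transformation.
The transformation is: flipped horizontally (left ↔ right).

The lime square is in the right of the second image and the left of the first — shapes on opposite sides of the vertical midline have swapped in a mirror flip.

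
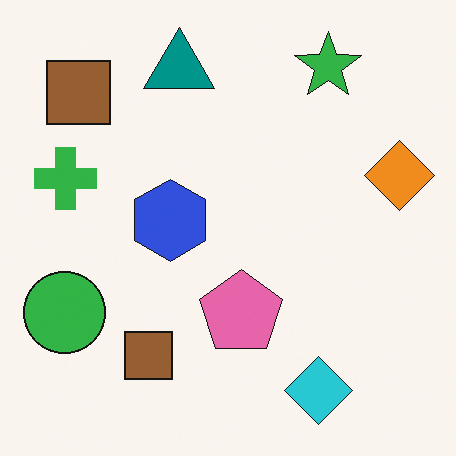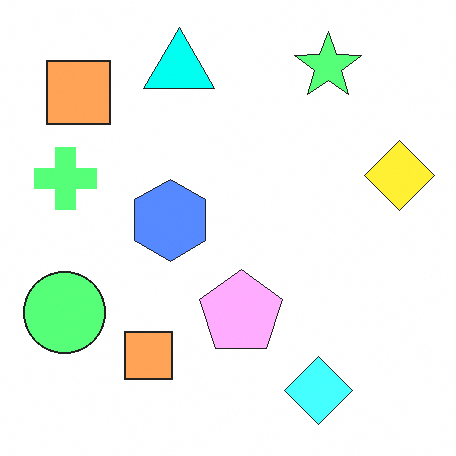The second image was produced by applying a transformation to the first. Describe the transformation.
The image was substantially brightened.

Every pixel — background and shapes alike — is uniformly brightened.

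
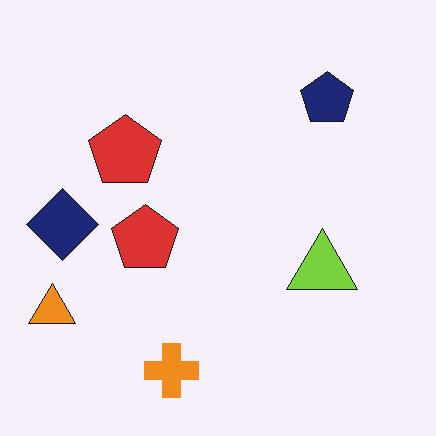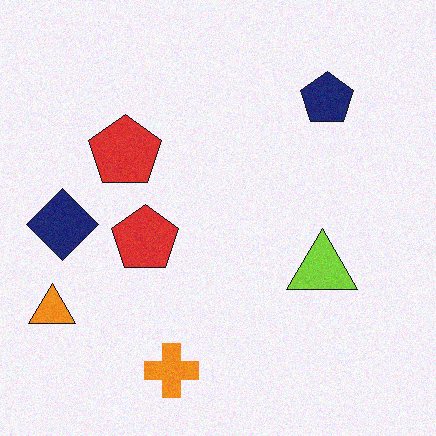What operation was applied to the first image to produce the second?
The second image is the first degraded with a light layer of grain.

Random speckle covers the whole image, including the flat background.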